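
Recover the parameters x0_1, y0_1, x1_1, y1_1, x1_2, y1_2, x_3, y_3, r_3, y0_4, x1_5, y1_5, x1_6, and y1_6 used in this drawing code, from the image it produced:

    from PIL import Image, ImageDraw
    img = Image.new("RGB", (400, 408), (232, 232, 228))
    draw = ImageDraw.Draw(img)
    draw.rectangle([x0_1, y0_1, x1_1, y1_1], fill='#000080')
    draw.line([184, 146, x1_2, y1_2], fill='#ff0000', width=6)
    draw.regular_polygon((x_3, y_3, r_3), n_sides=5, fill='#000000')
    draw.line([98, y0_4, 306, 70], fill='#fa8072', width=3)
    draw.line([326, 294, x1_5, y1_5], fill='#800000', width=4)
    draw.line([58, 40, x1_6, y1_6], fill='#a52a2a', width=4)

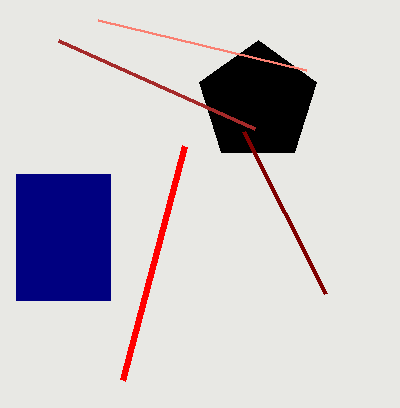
x0_1 = 16
y0_1 = 174
x1_1 = 110
y1_1 = 300
x1_2 = 122
y1_2 = 380
x_3 = 258
y_3 = 102
r_3 = 62
y0_4 = 20
x1_5 = 244
y1_5 = 132
x1_6 = 254
y1_6 = 128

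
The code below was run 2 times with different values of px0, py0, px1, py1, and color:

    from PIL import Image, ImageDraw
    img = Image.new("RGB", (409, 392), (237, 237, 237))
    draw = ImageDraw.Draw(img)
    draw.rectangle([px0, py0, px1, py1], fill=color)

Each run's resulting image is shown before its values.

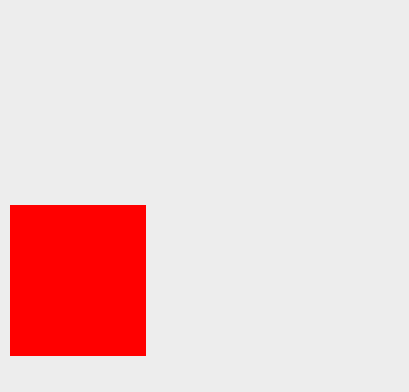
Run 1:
px0 = 10, py0 = 205, px1 = 145, py1 = 355, color = 'red'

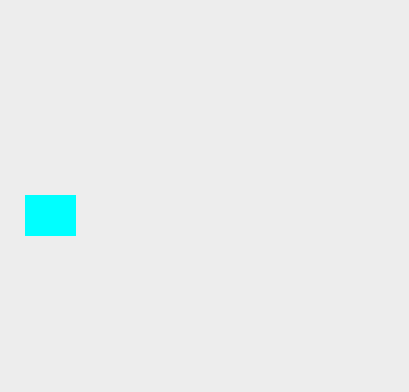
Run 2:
px0 = 25
py0 = 195
px1 = 75
py1 = 235
color = 'cyan'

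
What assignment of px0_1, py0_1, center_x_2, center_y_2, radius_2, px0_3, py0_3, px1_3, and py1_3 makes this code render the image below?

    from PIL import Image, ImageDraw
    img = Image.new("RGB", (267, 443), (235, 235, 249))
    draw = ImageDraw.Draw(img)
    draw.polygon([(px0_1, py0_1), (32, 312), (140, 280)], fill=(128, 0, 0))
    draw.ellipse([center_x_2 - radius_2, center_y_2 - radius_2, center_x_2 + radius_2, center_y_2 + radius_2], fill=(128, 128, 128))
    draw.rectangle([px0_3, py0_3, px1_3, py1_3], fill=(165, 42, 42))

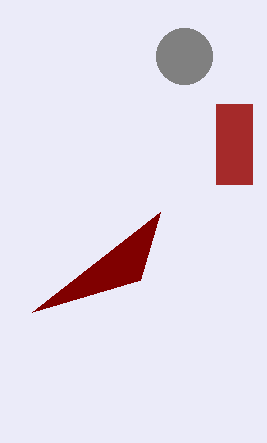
px0_1 = 160, py0_1 = 212, center_x_2 = 184, center_y_2 = 56, radius_2 = 28, px0_3 = 216, py0_3 = 104, px1_3 = 252, py1_3 = 184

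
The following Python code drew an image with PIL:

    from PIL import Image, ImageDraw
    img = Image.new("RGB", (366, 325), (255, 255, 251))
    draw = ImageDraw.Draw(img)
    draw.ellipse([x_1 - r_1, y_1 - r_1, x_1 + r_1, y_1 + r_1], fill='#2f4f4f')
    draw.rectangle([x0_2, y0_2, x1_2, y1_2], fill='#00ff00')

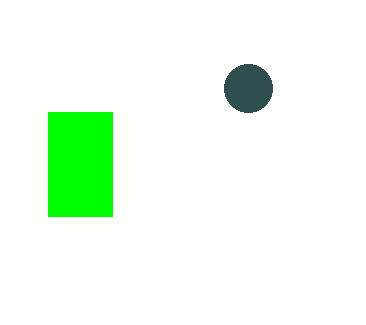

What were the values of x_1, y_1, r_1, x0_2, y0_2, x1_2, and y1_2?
x_1 = 248, y_1 = 88, r_1 = 24, x0_2 = 48, y0_2 = 112, x1_2 = 112, y1_2 = 216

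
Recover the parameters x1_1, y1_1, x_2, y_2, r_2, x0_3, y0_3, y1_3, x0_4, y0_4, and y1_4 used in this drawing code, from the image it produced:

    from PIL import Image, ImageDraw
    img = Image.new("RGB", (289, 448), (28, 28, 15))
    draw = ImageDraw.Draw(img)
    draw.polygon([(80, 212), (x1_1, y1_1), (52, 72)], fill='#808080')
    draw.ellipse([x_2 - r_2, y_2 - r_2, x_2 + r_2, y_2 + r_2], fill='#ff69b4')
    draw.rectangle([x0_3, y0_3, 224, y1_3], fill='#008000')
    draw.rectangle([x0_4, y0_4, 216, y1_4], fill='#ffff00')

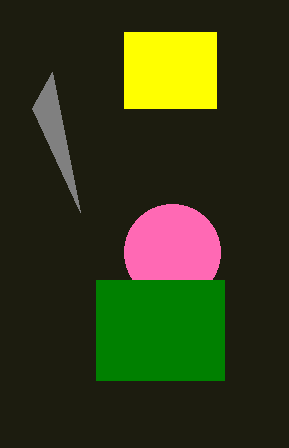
x1_1 = 32; y1_1 = 108; x_2 = 172; y_2 = 252; r_2 = 48; x0_3 = 96; y0_3 = 280; y1_3 = 380; x0_4 = 124; y0_4 = 32; y1_4 = 108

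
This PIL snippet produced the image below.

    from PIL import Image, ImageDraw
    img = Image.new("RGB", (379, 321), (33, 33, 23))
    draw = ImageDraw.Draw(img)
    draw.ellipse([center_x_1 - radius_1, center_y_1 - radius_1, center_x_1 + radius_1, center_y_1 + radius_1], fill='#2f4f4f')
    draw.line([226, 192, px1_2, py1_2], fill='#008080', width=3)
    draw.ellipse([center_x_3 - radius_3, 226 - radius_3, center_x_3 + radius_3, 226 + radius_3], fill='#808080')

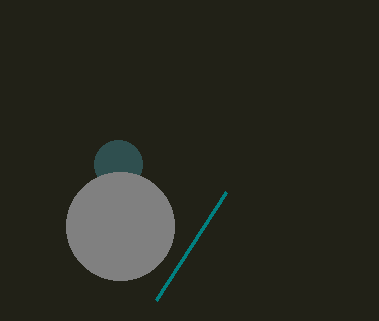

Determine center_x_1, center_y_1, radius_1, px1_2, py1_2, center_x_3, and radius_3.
center_x_1 = 118; center_y_1 = 164; radius_1 = 24; px1_2 = 156; py1_2 = 300; center_x_3 = 120; radius_3 = 54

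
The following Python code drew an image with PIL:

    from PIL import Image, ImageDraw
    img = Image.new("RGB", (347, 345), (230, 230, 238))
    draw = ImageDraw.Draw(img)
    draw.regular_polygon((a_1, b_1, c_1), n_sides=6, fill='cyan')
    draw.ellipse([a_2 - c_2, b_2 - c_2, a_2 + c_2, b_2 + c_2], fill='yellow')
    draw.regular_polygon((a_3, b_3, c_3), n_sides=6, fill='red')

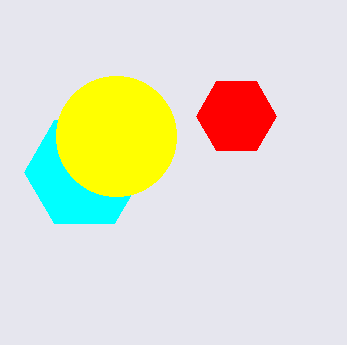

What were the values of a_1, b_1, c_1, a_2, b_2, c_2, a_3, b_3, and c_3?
a_1 = 84
b_1 = 172
c_1 = 60
a_2 = 116
b_2 = 136
c_2 = 60
a_3 = 236
b_3 = 116
c_3 = 40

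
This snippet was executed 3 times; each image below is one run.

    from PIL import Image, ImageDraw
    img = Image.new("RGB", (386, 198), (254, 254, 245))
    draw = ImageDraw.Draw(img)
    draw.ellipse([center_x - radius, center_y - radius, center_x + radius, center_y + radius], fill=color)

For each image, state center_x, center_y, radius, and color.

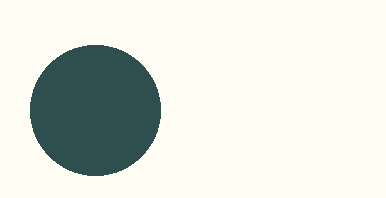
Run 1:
center_x = 95
center_y = 110
radius = 65
color = 'darkslategray'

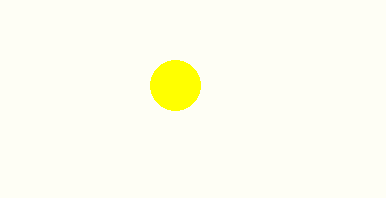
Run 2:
center_x = 175, center_y = 85, radius = 25, color = 'yellow'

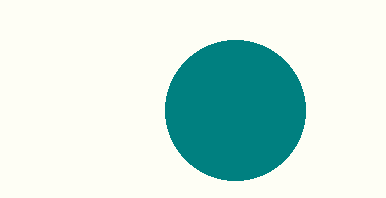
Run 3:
center_x = 235; center_y = 110; radius = 70; color = 'teal'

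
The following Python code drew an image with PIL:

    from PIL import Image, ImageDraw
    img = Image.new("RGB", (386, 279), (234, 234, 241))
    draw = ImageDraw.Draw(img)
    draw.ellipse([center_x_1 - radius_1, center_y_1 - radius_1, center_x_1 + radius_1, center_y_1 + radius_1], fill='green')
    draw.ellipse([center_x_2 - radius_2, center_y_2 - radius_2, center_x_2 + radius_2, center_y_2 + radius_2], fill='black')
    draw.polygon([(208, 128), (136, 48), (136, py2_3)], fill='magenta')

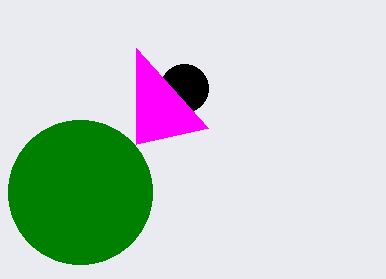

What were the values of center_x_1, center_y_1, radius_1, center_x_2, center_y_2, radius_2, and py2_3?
center_x_1 = 80
center_y_1 = 192
radius_1 = 72
center_x_2 = 184
center_y_2 = 88
radius_2 = 24
py2_3 = 144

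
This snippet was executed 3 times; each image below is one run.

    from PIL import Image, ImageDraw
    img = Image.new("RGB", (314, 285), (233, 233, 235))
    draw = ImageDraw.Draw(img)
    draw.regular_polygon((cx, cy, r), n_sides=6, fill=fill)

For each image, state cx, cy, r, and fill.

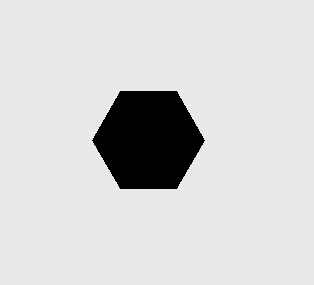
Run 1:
cx = 148; cy = 140; r = 56; fill = 'black'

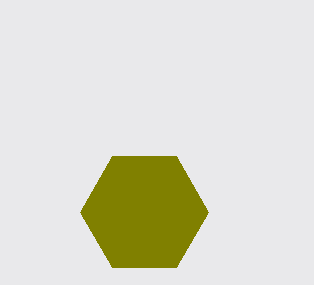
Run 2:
cx = 144
cy = 212
r = 64
fill = 'olive'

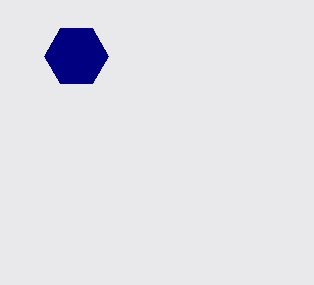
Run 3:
cx = 76; cy = 56; r = 32; fill = 'navy'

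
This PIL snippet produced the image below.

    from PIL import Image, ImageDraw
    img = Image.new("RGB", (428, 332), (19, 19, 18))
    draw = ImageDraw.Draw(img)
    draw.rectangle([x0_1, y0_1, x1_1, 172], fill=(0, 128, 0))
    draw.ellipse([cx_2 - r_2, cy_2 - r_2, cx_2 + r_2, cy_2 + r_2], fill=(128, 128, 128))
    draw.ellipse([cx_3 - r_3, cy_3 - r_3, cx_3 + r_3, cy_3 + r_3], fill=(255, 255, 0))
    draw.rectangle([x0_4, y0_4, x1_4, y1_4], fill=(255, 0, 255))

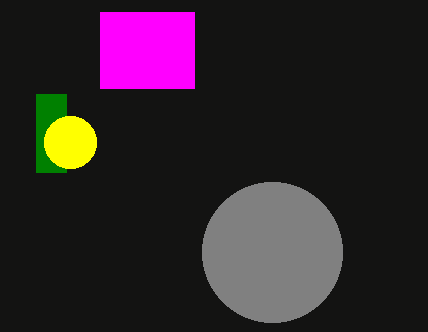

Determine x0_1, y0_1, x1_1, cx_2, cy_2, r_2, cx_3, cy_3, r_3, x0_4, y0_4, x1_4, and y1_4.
x0_1 = 36; y0_1 = 94; x1_1 = 66; cx_2 = 272; cy_2 = 252; r_2 = 70; cx_3 = 70; cy_3 = 142; r_3 = 26; x0_4 = 100; y0_4 = 12; x1_4 = 194; y1_4 = 88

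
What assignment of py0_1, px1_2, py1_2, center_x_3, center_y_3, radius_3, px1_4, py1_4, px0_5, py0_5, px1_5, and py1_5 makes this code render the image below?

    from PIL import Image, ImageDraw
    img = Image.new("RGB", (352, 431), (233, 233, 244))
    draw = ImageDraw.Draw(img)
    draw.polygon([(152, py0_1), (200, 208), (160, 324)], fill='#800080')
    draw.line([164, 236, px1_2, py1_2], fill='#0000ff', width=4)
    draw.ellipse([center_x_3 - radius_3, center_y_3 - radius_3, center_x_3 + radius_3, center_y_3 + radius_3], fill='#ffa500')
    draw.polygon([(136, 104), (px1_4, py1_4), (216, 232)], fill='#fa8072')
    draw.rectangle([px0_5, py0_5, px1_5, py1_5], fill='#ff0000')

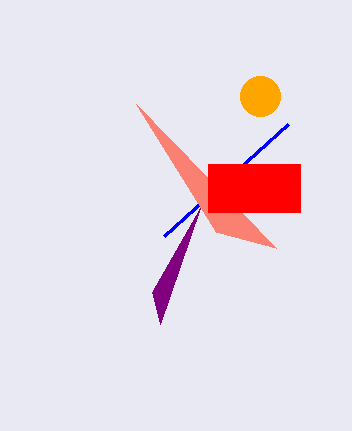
py0_1 = 292, px1_2 = 288, py1_2 = 124, center_x_3 = 260, center_y_3 = 96, radius_3 = 20, px1_4 = 276, py1_4 = 248, px0_5 = 208, py0_5 = 164, px1_5 = 300, py1_5 = 212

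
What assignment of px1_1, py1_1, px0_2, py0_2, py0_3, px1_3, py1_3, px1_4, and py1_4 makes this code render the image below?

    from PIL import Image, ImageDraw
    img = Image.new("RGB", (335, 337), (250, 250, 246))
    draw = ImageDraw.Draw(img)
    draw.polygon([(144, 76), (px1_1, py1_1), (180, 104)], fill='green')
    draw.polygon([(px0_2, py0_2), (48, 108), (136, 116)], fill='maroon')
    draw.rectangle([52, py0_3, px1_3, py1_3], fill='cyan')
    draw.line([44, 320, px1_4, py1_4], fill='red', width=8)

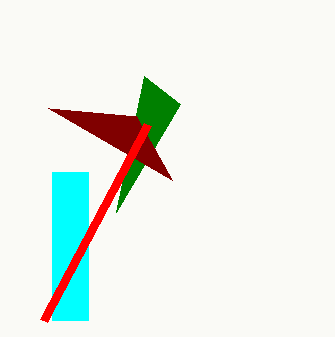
px1_1 = 116, py1_1 = 212, px0_2 = 172, py0_2 = 180, py0_3 = 172, px1_3 = 88, py1_3 = 320, px1_4 = 148, py1_4 = 124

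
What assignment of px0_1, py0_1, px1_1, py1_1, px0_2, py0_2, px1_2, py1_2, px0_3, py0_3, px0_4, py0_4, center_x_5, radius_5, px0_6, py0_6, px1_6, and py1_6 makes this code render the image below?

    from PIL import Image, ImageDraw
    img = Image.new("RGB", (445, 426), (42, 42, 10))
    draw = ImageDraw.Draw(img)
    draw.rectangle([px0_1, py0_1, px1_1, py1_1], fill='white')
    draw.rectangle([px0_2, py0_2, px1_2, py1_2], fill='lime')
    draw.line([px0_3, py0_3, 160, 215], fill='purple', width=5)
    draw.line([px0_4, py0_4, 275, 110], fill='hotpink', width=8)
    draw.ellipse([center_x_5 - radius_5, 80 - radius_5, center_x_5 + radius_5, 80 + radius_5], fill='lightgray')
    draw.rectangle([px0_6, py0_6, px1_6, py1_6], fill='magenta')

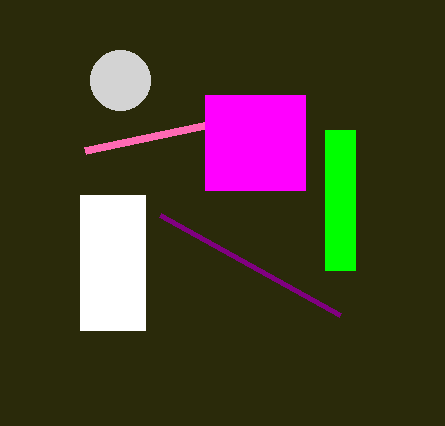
px0_1 = 80, py0_1 = 195, px1_1 = 145, py1_1 = 330, px0_2 = 325, py0_2 = 130, px1_2 = 355, py1_2 = 270, px0_3 = 340, py0_3 = 315, px0_4 = 85, py0_4 = 150, center_x_5 = 120, radius_5 = 30, px0_6 = 205, py0_6 = 95, px1_6 = 305, py1_6 = 190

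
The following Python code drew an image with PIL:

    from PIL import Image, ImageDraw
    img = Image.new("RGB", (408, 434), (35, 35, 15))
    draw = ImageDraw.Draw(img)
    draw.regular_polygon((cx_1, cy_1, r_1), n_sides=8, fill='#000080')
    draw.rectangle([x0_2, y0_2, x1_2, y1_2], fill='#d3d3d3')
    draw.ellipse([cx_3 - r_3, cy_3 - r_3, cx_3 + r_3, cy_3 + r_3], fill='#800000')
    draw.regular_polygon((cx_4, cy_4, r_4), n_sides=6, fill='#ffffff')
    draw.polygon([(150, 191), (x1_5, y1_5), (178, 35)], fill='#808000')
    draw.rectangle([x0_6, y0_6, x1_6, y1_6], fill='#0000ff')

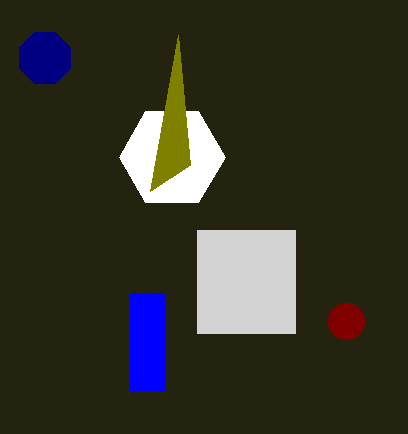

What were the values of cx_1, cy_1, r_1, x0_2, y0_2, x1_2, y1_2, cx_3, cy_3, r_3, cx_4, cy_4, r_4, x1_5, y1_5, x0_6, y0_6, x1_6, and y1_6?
cx_1 = 45
cy_1 = 58
r_1 = 28
x0_2 = 197
y0_2 = 230
x1_2 = 295
y1_2 = 333
cx_3 = 346
cy_3 = 321
r_3 = 18
cx_4 = 172
cy_4 = 157
r_4 = 53
x1_5 = 190
y1_5 = 165
x0_6 = 130
y0_6 = 293
x1_6 = 164
y1_6 = 390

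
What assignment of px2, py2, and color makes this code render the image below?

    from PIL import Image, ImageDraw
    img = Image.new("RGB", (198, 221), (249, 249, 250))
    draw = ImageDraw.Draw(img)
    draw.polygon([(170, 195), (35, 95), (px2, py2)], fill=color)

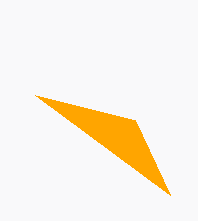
px2 = 135, py2 = 120, color = 'orange'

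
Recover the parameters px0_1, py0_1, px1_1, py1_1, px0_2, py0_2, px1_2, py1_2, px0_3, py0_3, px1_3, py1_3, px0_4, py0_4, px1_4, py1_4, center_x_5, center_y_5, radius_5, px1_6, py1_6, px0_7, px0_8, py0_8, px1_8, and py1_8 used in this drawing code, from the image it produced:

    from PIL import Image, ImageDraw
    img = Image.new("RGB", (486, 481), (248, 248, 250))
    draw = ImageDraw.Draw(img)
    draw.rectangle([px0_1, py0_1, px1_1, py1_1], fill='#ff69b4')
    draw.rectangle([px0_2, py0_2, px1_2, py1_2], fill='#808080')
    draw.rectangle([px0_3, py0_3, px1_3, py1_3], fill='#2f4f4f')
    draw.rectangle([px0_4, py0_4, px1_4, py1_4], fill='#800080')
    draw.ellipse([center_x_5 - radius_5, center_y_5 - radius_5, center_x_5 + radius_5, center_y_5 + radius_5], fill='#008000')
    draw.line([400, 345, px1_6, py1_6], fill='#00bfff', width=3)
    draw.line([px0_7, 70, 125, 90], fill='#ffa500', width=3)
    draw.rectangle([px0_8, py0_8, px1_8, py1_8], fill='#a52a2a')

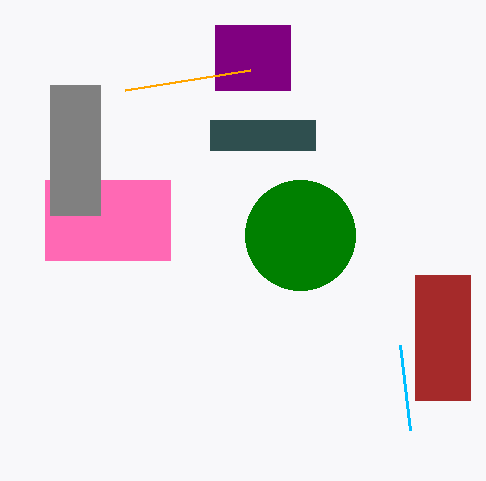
px0_1 = 45; py0_1 = 180; px1_1 = 170; py1_1 = 260; px0_2 = 50; py0_2 = 85; px1_2 = 100; py1_2 = 215; px0_3 = 210; py0_3 = 120; px1_3 = 315; py1_3 = 150; px0_4 = 215; py0_4 = 25; px1_4 = 290; py1_4 = 90; center_x_5 = 300; center_y_5 = 235; radius_5 = 55; px1_6 = 410; py1_6 = 430; px0_7 = 250; px0_8 = 415; py0_8 = 275; px1_8 = 470; py1_8 = 400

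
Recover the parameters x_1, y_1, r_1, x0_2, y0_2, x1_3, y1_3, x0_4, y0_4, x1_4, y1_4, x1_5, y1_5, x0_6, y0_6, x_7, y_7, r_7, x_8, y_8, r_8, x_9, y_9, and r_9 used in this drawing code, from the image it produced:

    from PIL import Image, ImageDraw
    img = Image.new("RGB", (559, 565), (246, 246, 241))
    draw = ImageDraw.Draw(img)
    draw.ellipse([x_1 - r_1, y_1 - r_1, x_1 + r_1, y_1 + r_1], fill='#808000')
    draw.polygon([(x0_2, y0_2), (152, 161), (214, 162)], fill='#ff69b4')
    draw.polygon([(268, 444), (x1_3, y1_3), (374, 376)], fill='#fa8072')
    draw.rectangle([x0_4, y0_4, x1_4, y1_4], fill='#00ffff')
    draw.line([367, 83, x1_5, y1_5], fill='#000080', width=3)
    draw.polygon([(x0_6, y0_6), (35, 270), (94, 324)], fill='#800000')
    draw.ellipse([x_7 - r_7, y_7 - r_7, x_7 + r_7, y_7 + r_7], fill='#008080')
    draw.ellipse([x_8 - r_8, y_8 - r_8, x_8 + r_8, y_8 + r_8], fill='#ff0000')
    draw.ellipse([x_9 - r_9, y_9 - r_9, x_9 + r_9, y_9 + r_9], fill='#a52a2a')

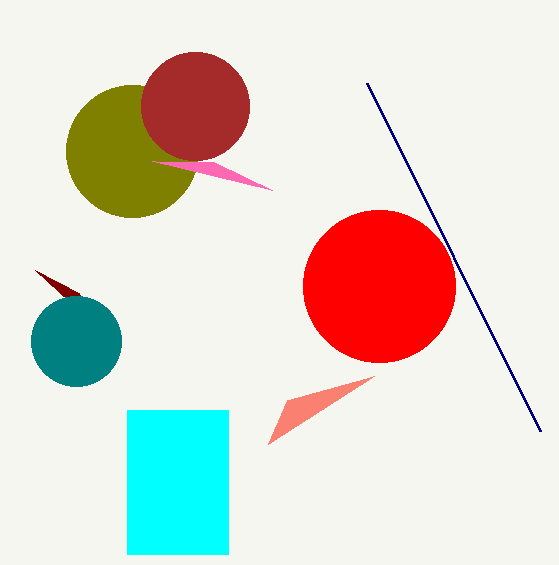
x_1 = 132
y_1 = 151
r_1 = 66
x0_2 = 272
y0_2 = 190
x1_3 = 287
y1_3 = 400
x0_4 = 127
y0_4 = 410
x1_4 = 228
y1_4 = 554
x1_5 = 540
y1_5 = 431
x0_6 = 79
y0_6 = 293
x_7 = 76
y_7 = 341
r_7 = 45
x_8 = 379
y_8 = 286
r_8 = 76
x_9 = 195
y_9 = 106
r_9 = 54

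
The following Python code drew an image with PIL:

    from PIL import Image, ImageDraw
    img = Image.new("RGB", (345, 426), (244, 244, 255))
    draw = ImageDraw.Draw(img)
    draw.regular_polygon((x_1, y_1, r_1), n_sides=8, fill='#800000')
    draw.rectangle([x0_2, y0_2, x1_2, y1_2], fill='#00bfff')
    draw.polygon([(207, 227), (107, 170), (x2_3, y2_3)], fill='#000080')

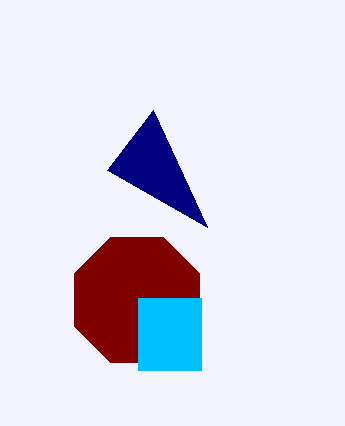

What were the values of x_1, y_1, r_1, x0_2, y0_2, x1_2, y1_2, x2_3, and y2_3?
x_1 = 137, y_1 = 300, r_1 = 68, x0_2 = 138, y0_2 = 298, x1_2 = 201, y1_2 = 370, x2_3 = 153, y2_3 = 110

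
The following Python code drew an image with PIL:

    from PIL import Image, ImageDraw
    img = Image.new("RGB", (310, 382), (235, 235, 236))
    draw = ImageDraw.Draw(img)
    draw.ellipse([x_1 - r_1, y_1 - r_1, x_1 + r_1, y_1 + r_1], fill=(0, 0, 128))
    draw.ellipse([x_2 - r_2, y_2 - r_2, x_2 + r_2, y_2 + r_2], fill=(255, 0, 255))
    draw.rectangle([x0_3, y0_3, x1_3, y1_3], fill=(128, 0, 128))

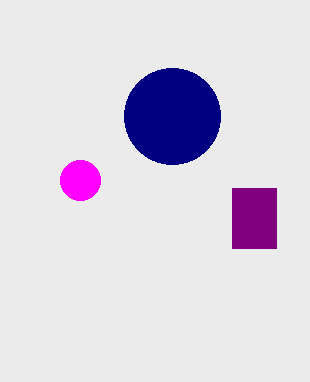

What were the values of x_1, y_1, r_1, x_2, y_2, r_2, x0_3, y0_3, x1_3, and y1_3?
x_1 = 172; y_1 = 116; r_1 = 48; x_2 = 80; y_2 = 180; r_2 = 20; x0_3 = 232; y0_3 = 188; x1_3 = 276; y1_3 = 248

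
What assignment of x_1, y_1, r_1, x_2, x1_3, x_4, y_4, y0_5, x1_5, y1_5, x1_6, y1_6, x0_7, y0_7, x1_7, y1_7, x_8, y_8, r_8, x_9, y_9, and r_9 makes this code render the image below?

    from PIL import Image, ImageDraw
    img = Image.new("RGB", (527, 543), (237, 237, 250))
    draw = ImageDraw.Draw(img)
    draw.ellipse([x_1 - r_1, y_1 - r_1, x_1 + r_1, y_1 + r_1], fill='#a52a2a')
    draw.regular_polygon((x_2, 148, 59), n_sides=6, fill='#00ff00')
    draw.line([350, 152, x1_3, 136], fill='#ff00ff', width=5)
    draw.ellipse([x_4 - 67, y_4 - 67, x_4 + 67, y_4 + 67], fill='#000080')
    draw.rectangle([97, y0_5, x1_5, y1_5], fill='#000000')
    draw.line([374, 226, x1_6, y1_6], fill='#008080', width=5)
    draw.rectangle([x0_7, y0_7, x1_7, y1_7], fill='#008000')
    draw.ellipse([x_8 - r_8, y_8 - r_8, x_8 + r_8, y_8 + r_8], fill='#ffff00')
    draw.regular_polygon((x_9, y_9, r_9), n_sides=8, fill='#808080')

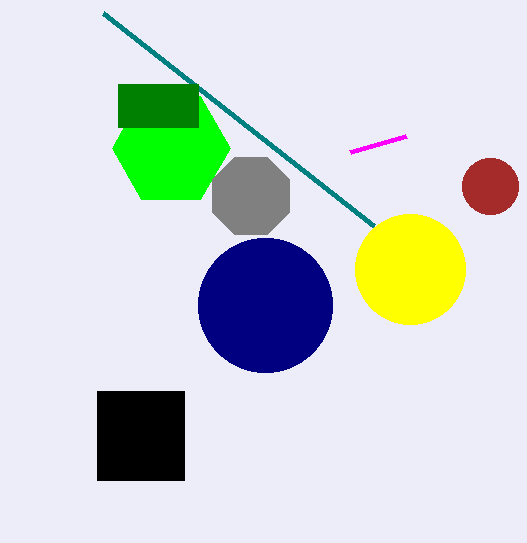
x_1 = 490
y_1 = 186
r_1 = 28
x_2 = 171
x1_3 = 406
x_4 = 265
y_4 = 305
y0_5 = 391
x1_5 = 184
y1_5 = 480
x1_6 = 103
y1_6 = 13
x0_7 = 118
y0_7 = 84
x1_7 = 198
y1_7 = 127
x_8 = 410
y_8 = 269
r_8 = 55
x_9 = 251
y_9 = 196
r_9 = 42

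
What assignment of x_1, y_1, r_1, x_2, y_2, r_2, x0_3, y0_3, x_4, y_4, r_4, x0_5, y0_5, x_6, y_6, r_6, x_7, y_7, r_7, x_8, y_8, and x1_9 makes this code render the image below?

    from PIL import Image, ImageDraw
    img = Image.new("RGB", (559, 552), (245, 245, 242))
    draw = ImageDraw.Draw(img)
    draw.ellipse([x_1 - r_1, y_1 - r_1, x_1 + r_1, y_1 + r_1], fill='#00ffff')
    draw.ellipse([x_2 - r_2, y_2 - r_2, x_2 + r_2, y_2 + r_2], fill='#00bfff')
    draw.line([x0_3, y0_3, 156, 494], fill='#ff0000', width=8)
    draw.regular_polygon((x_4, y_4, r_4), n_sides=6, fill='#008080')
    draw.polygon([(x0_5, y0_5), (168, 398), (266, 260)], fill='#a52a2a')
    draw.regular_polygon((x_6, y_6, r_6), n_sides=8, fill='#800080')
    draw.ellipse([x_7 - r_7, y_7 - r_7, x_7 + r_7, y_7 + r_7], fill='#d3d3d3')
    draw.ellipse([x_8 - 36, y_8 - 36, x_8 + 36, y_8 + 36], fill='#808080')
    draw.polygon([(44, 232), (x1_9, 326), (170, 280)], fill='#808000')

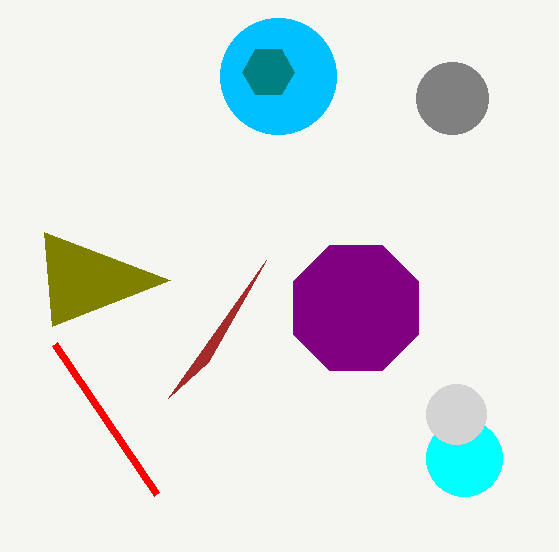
x_1 = 464; y_1 = 458; r_1 = 38; x_2 = 278; y_2 = 76; r_2 = 58; x0_3 = 54; y0_3 = 344; x_4 = 268; y_4 = 72; r_4 = 26; x0_5 = 208; y0_5 = 362; x_6 = 356; y_6 = 308; r_6 = 68; x_7 = 456; y_7 = 414; r_7 = 30; x_8 = 452; y_8 = 98; x1_9 = 52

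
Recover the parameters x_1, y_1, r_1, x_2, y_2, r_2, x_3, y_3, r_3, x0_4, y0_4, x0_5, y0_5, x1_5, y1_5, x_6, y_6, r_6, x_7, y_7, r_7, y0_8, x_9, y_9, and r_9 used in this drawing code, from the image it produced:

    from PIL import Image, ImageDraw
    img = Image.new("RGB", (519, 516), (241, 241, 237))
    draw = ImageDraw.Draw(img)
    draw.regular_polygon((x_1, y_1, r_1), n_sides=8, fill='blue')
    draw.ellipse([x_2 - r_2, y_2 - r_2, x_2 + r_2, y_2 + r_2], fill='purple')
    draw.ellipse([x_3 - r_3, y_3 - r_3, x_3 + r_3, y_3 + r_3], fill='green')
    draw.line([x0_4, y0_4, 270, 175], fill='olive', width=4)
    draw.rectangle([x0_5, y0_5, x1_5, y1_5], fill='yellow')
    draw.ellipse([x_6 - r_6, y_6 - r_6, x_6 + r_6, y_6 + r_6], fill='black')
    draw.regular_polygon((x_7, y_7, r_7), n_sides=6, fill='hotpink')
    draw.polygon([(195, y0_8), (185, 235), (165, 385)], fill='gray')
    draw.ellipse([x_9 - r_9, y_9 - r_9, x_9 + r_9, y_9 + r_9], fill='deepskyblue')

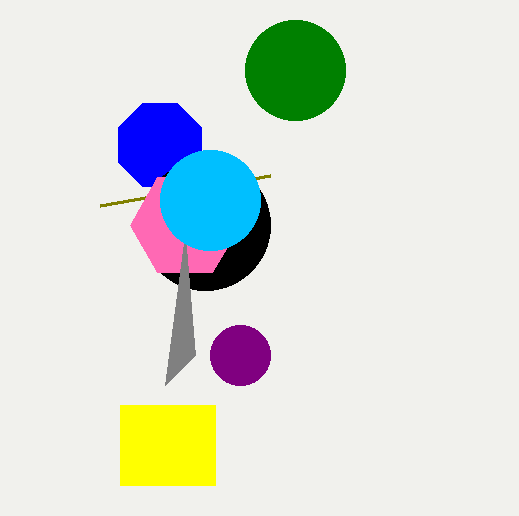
x_1 = 160, y_1 = 145, r_1 = 45, x_2 = 240, y_2 = 355, r_2 = 30, x_3 = 295, y_3 = 70, r_3 = 50, x0_4 = 100, y0_4 = 205, x0_5 = 120, y0_5 = 405, x1_5 = 215, y1_5 = 485, x_6 = 205, y_6 = 225, r_6 = 65, x_7 = 185, y_7 = 225, r_7 = 55, y0_8 = 355, x_9 = 210, y_9 = 200, r_9 = 50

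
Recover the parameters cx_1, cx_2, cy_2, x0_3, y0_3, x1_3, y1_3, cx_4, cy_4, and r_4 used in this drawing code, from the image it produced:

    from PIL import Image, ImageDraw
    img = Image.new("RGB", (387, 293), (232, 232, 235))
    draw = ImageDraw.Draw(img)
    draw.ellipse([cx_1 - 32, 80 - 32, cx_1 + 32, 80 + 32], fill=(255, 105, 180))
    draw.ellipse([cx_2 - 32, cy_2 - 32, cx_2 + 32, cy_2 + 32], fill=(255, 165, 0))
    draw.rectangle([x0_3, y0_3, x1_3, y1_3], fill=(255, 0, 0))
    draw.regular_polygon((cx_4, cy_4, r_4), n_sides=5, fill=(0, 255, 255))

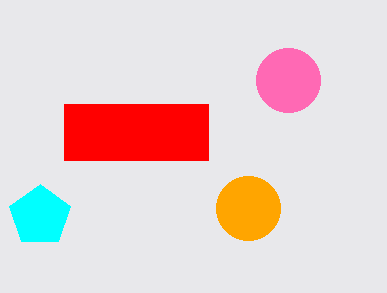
cx_1 = 288
cx_2 = 248
cy_2 = 208
x0_3 = 64
y0_3 = 104
x1_3 = 208
y1_3 = 160
cx_4 = 40
cy_4 = 216
r_4 = 32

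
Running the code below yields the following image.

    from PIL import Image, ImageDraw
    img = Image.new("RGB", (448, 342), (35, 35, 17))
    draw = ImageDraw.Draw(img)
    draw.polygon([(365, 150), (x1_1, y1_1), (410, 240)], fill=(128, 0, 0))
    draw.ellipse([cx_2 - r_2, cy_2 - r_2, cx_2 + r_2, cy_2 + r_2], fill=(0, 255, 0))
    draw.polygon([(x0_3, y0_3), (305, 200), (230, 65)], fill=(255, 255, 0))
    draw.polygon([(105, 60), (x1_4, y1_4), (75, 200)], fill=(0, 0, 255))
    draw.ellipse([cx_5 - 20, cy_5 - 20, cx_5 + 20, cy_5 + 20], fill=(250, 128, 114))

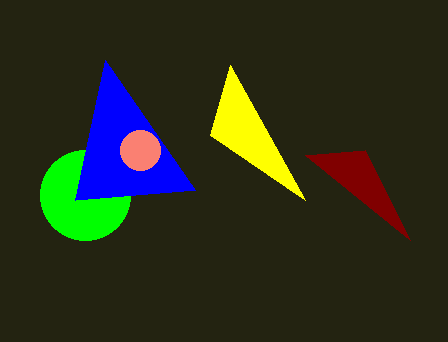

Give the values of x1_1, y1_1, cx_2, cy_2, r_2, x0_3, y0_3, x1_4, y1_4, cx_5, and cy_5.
x1_1 = 305
y1_1 = 155
cx_2 = 85
cy_2 = 195
r_2 = 45
x0_3 = 210
y0_3 = 135
x1_4 = 195
y1_4 = 190
cx_5 = 140
cy_5 = 150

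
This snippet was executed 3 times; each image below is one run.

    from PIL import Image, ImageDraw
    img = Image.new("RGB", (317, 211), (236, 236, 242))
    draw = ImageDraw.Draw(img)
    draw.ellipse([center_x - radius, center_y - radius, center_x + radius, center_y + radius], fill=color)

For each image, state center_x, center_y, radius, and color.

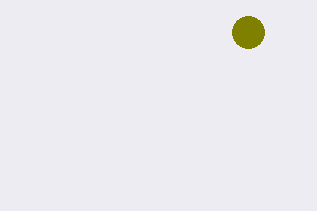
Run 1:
center_x = 248, center_y = 32, radius = 16, color = 'olive'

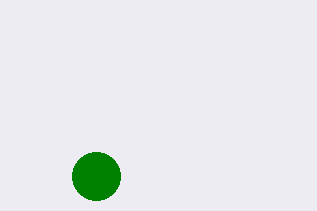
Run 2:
center_x = 96, center_y = 176, radius = 24, color = 'green'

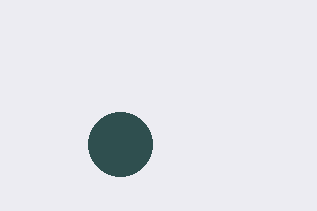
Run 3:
center_x = 120, center_y = 144, radius = 32, color = 'darkslategray'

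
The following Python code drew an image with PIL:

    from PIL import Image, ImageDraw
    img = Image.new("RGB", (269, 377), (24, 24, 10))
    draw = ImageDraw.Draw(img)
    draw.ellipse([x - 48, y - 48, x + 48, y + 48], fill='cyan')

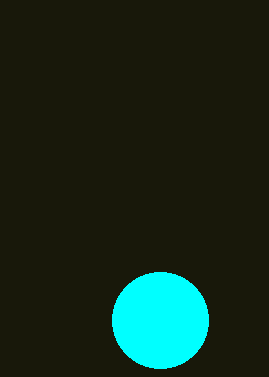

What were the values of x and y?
x = 160
y = 320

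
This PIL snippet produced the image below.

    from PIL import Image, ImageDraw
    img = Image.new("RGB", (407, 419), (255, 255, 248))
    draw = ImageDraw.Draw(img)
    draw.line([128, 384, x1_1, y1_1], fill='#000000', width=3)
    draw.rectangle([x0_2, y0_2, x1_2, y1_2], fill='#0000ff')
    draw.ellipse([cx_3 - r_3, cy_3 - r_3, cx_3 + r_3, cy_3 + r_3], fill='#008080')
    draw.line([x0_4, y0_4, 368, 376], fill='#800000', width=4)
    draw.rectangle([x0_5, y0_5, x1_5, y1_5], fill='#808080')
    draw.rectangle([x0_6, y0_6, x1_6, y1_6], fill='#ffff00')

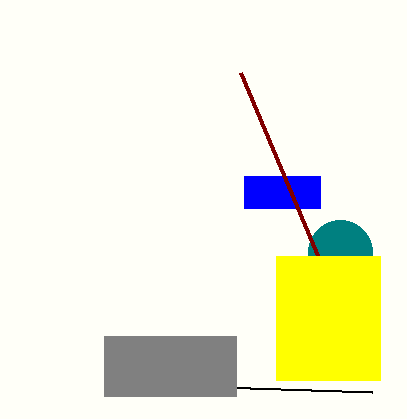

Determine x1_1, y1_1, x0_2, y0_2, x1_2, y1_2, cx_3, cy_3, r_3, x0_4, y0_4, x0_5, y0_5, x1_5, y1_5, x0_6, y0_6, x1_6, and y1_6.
x1_1 = 372, y1_1 = 392, x0_2 = 244, y0_2 = 176, x1_2 = 320, y1_2 = 208, cx_3 = 340, cy_3 = 252, r_3 = 32, x0_4 = 240, y0_4 = 72, x0_5 = 104, y0_5 = 336, x1_5 = 236, y1_5 = 396, x0_6 = 276, y0_6 = 256, x1_6 = 380, y1_6 = 380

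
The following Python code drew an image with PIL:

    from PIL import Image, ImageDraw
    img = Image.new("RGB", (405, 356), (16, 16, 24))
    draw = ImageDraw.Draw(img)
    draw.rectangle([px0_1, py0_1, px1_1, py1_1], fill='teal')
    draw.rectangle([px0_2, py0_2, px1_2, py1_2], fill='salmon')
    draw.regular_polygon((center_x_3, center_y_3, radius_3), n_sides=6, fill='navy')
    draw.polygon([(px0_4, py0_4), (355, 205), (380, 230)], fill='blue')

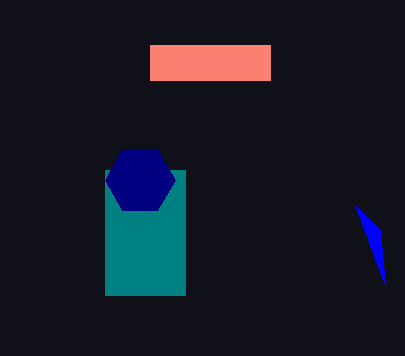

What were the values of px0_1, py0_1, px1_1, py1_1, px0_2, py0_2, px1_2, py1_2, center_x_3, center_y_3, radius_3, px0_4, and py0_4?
px0_1 = 105, py0_1 = 170, px1_1 = 185, py1_1 = 295, px0_2 = 150, py0_2 = 45, px1_2 = 270, py1_2 = 80, center_x_3 = 140, center_y_3 = 180, radius_3 = 35, px0_4 = 385, py0_4 = 285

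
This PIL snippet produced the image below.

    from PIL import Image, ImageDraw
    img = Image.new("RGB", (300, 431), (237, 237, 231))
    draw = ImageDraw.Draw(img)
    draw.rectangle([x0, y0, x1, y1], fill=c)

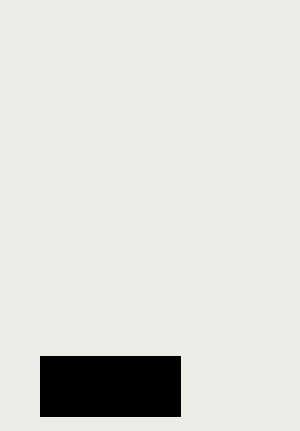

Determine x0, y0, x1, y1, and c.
x0 = 40
y0 = 356
x1 = 180
y1 = 416
c = 'black'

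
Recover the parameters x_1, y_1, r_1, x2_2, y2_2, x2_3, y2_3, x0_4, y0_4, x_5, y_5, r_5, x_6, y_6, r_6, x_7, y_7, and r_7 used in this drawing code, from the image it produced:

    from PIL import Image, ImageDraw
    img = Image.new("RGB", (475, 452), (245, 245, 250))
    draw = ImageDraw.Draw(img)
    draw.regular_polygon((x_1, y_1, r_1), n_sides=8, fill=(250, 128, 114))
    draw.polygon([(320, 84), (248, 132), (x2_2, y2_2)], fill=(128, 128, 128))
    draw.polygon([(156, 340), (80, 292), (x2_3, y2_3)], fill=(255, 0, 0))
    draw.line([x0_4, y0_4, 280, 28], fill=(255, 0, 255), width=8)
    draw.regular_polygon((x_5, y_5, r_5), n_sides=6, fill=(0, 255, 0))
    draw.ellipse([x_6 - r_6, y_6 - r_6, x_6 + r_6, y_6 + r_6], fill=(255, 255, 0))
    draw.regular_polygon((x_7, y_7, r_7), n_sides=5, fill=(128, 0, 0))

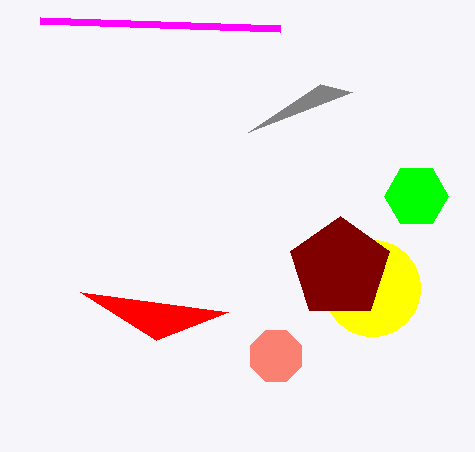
x_1 = 276, y_1 = 356, r_1 = 28, x2_2 = 352, y2_2 = 92, x2_3 = 228, y2_3 = 312, x0_4 = 40, y0_4 = 20, x_5 = 416, y_5 = 196, r_5 = 32, x_6 = 372, y_6 = 288, r_6 = 48, x_7 = 340, y_7 = 268, r_7 = 52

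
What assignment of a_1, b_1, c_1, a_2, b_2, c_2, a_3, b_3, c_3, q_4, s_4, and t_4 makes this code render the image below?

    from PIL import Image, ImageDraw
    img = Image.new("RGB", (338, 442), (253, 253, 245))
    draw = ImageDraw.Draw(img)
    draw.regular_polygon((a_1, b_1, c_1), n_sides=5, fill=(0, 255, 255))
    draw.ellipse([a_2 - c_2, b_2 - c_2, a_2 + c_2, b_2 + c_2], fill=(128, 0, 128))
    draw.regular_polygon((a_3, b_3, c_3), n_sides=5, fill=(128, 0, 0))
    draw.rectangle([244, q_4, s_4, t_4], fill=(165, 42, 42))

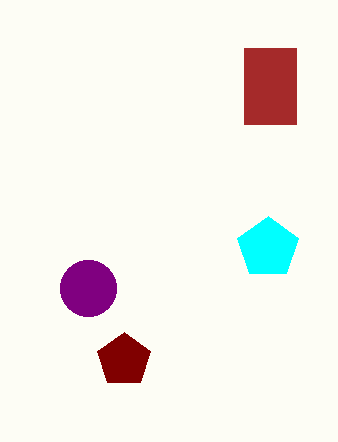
a_1 = 268, b_1 = 248, c_1 = 32, a_2 = 88, b_2 = 288, c_2 = 28, a_3 = 124, b_3 = 360, c_3 = 28, q_4 = 48, s_4 = 296, t_4 = 124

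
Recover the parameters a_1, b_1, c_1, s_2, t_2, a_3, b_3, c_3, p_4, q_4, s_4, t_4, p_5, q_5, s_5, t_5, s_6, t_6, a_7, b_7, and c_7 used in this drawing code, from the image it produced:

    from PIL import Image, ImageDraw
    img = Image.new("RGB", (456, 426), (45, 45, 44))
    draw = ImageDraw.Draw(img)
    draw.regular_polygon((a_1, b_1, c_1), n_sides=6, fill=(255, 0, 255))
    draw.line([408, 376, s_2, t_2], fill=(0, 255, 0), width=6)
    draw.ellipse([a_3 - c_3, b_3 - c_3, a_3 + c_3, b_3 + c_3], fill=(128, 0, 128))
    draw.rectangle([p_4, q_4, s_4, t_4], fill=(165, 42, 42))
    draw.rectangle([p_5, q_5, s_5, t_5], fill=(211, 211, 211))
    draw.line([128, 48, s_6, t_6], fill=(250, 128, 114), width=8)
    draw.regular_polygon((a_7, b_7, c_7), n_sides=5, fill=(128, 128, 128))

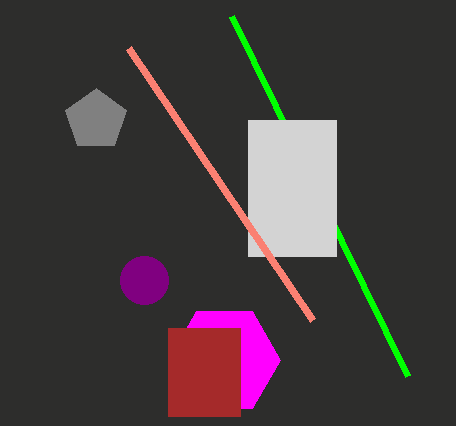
a_1 = 224; b_1 = 360; c_1 = 56; s_2 = 232; t_2 = 16; a_3 = 144; b_3 = 280; c_3 = 24; p_4 = 168; q_4 = 328; s_4 = 240; t_4 = 416; p_5 = 248; q_5 = 120; s_5 = 336; t_5 = 256; s_6 = 312; t_6 = 320; a_7 = 96; b_7 = 120; c_7 = 32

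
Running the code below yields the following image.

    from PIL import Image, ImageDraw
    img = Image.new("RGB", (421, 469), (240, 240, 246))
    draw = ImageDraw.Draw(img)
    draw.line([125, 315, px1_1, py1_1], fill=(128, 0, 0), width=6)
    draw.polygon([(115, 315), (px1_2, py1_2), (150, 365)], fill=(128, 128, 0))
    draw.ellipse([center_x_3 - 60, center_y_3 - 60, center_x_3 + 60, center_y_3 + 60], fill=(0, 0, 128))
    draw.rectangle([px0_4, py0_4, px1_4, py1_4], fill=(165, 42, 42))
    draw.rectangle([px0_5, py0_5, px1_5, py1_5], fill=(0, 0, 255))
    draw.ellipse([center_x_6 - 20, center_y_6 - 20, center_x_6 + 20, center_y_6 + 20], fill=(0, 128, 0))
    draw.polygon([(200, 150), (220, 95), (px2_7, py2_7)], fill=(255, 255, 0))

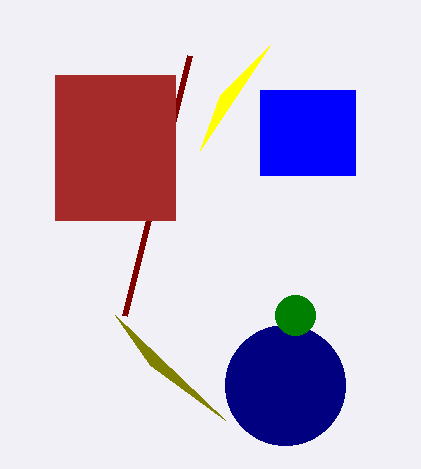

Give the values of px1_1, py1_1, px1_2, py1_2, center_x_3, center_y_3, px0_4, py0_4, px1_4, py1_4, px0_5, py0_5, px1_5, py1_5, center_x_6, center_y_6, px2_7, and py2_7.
px1_1 = 190
py1_1 = 55
px1_2 = 225
py1_2 = 420
center_x_3 = 285
center_y_3 = 385
px0_4 = 55
py0_4 = 75
px1_4 = 175
py1_4 = 220
px0_5 = 260
py0_5 = 90
px1_5 = 355
py1_5 = 175
center_x_6 = 295
center_y_6 = 315
px2_7 = 270
py2_7 = 45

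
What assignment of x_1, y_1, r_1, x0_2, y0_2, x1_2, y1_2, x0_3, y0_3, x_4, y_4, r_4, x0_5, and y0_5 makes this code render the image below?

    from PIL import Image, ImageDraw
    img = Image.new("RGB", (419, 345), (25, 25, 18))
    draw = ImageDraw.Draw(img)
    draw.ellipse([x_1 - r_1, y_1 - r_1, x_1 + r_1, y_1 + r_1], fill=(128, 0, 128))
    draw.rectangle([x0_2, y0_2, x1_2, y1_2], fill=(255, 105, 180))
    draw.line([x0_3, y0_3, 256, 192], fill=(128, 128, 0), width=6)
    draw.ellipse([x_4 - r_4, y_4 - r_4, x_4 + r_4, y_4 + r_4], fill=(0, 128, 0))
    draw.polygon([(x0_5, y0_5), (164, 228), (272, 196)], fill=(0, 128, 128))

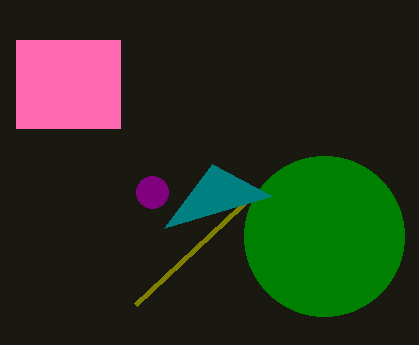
x_1 = 152
y_1 = 192
r_1 = 16
x0_2 = 16
y0_2 = 40
x1_2 = 120
y1_2 = 128
x0_3 = 136
y0_3 = 304
x_4 = 324
y_4 = 236
r_4 = 80
x0_5 = 212
y0_5 = 164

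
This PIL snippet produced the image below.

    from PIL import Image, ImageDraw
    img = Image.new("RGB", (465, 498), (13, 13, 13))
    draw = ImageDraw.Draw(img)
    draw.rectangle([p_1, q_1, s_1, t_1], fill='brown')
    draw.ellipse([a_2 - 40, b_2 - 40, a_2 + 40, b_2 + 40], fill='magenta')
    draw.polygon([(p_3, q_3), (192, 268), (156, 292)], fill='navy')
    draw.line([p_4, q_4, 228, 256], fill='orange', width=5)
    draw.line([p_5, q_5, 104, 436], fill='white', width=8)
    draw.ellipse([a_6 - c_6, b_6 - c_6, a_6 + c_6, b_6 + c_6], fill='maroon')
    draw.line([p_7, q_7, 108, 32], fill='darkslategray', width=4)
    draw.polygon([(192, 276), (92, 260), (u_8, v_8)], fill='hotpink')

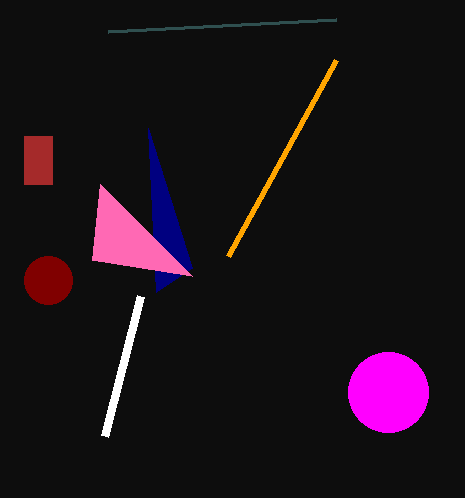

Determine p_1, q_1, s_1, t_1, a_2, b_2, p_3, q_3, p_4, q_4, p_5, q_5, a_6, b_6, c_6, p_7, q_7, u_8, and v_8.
p_1 = 24; q_1 = 136; s_1 = 52; t_1 = 184; a_2 = 388; b_2 = 392; p_3 = 148; q_3 = 128; p_4 = 336; q_4 = 60; p_5 = 140; q_5 = 296; a_6 = 48; b_6 = 280; c_6 = 24; p_7 = 336; q_7 = 20; u_8 = 100; v_8 = 184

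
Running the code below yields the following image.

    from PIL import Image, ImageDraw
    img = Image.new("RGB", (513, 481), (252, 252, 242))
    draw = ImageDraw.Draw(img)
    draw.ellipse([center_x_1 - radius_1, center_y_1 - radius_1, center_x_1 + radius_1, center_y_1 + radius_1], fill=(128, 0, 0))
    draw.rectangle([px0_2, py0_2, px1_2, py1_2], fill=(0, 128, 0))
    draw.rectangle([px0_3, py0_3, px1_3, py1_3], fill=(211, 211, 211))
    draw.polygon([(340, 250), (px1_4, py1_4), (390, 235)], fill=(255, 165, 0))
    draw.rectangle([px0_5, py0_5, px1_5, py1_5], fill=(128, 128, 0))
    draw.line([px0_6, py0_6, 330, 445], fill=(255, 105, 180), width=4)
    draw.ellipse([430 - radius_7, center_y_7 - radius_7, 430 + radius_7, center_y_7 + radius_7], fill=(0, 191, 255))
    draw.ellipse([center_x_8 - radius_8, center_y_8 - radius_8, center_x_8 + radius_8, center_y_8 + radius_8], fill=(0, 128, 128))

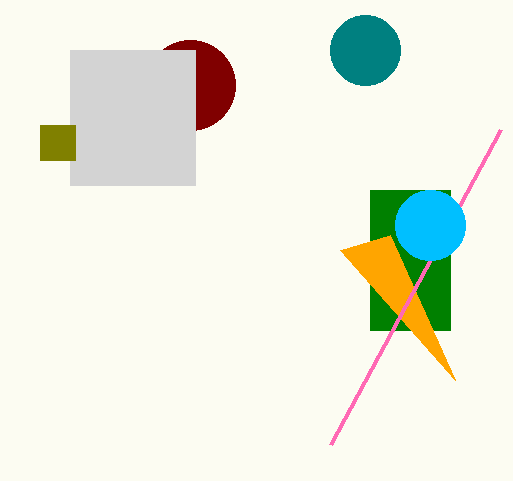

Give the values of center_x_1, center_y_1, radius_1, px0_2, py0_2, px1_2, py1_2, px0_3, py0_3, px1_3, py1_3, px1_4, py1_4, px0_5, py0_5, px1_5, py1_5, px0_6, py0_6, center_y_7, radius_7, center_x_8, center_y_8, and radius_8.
center_x_1 = 190, center_y_1 = 85, radius_1 = 45, px0_2 = 370, py0_2 = 190, px1_2 = 450, py1_2 = 330, px0_3 = 70, py0_3 = 50, px1_3 = 195, py1_3 = 185, px1_4 = 455, py1_4 = 380, px0_5 = 40, py0_5 = 125, px1_5 = 75, py1_5 = 160, px0_6 = 500, py0_6 = 130, center_y_7 = 225, radius_7 = 35, center_x_8 = 365, center_y_8 = 50, radius_8 = 35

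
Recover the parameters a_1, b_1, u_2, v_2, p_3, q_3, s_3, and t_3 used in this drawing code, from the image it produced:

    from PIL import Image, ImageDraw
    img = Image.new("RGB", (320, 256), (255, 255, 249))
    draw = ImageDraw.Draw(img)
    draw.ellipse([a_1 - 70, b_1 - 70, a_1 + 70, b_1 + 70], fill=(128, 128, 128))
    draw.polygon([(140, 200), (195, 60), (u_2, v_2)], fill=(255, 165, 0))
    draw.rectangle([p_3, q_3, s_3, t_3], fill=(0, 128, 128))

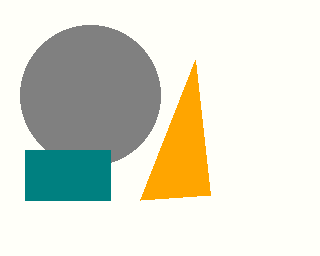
a_1 = 90
b_1 = 95
u_2 = 210
v_2 = 195
p_3 = 25
q_3 = 150
s_3 = 110
t_3 = 200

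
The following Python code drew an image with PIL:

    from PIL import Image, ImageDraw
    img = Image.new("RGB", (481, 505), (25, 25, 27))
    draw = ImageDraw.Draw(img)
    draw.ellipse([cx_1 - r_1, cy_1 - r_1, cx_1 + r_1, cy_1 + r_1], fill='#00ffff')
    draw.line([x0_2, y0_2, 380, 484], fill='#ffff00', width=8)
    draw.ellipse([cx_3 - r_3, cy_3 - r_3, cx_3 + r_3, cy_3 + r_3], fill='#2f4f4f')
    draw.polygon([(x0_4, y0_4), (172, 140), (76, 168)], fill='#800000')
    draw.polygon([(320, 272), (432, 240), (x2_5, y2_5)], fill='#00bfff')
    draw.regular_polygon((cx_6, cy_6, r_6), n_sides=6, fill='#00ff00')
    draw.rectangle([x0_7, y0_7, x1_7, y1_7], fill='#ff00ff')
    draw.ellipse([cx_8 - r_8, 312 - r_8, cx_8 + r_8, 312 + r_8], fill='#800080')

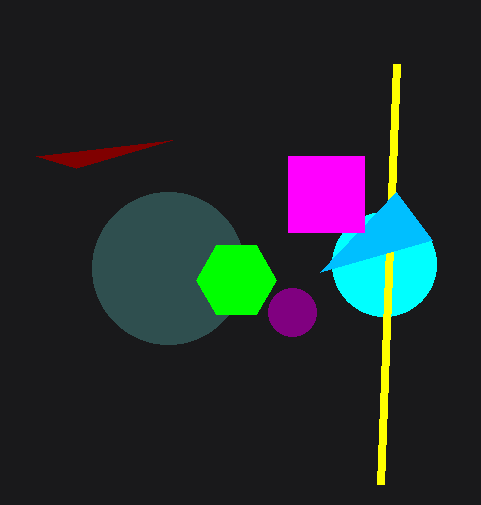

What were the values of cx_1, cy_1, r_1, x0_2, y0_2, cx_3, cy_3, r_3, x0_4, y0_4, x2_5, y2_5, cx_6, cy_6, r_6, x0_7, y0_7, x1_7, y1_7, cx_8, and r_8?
cx_1 = 384; cy_1 = 264; r_1 = 52; x0_2 = 396; y0_2 = 64; cx_3 = 168; cy_3 = 268; r_3 = 76; x0_4 = 36; y0_4 = 156; x2_5 = 396; y2_5 = 192; cx_6 = 236; cy_6 = 280; r_6 = 40; x0_7 = 288; y0_7 = 156; x1_7 = 364; y1_7 = 232; cx_8 = 292; r_8 = 24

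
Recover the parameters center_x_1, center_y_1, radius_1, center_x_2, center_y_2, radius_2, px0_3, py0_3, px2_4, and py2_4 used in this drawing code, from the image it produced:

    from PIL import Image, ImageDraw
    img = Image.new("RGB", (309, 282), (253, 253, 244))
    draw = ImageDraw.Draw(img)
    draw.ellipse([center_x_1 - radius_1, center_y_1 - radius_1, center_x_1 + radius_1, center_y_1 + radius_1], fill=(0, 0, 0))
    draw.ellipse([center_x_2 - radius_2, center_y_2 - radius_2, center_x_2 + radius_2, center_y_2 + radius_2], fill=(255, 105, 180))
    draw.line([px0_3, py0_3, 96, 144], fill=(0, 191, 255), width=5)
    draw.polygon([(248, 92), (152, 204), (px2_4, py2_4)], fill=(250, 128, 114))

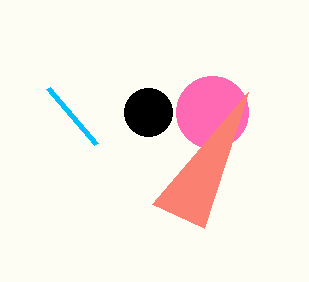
center_x_1 = 148
center_y_1 = 112
radius_1 = 24
center_x_2 = 212
center_y_2 = 112
radius_2 = 36
px0_3 = 48
py0_3 = 88
px2_4 = 204
py2_4 = 228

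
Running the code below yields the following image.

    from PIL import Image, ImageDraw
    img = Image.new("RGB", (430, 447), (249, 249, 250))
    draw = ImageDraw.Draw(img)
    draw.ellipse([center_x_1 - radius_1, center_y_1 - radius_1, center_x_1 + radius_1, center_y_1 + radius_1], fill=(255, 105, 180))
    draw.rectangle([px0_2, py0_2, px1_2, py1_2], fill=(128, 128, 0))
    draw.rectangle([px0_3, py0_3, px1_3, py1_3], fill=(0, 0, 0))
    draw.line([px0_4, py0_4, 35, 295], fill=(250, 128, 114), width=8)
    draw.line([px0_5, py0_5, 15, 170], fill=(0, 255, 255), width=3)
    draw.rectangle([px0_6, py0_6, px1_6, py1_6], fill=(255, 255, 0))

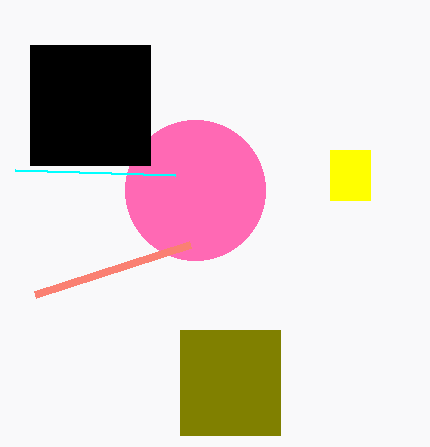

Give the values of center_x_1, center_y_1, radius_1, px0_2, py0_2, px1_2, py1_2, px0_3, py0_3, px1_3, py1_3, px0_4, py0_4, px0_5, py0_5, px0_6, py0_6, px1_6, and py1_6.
center_x_1 = 195, center_y_1 = 190, radius_1 = 70, px0_2 = 180, py0_2 = 330, px1_2 = 280, py1_2 = 435, px0_3 = 30, py0_3 = 45, px1_3 = 150, py1_3 = 165, px0_4 = 190, py0_4 = 245, px0_5 = 175, py0_5 = 175, px0_6 = 330, py0_6 = 150, px1_6 = 370, py1_6 = 200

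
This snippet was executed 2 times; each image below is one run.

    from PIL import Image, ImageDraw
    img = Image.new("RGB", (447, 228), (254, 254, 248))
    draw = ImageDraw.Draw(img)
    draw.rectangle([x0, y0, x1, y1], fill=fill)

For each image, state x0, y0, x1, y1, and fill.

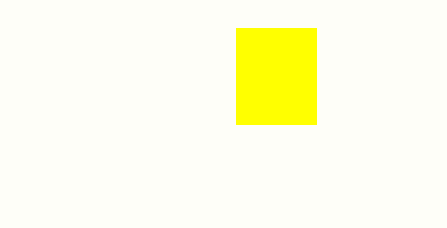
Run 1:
x0 = 236
y0 = 28
x1 = 316
y1 = 124
fill = 'yellow'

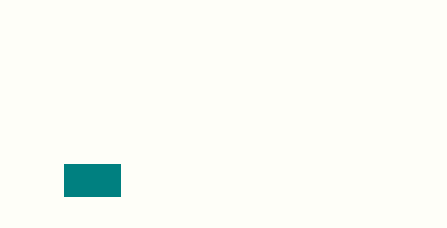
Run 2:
x0 = 64
y0 = 164
x1 = 120
y1 = 196
fill = 'teal'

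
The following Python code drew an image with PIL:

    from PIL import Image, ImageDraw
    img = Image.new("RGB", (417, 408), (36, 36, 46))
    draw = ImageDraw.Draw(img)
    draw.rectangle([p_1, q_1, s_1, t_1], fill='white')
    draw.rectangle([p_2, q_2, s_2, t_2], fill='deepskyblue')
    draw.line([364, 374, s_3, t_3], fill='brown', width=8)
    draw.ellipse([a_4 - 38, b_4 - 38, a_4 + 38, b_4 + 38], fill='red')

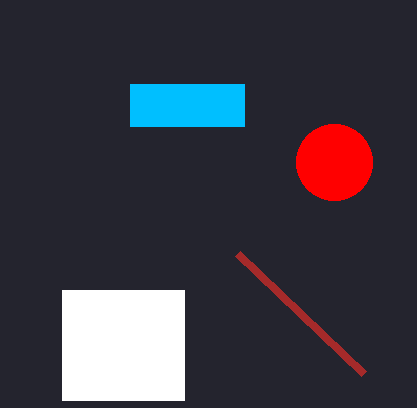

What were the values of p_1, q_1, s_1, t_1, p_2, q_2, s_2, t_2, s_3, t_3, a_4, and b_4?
p_1 = 62
q_1 = 290
s_1 = 184
t_1 = 400
p_2 = 130
q_2 = 84
s_2 = 244
t_2 = 126
s_3 = 238
t_3 = 254
a_4 = 334
b_4 = 162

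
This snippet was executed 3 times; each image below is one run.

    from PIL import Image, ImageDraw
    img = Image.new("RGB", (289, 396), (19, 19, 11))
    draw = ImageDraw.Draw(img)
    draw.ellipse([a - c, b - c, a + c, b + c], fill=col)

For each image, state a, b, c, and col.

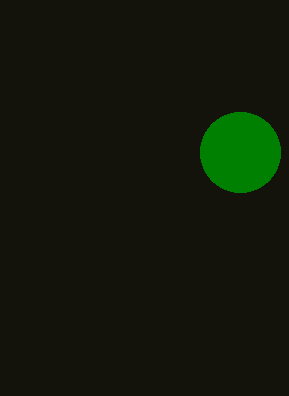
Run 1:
a = 240
b = 152
c = 40
col = 'green'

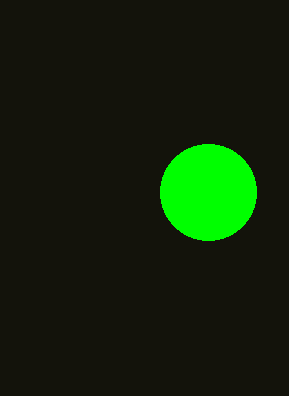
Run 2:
a = 208; b = 192; c = 48; col = 'lime'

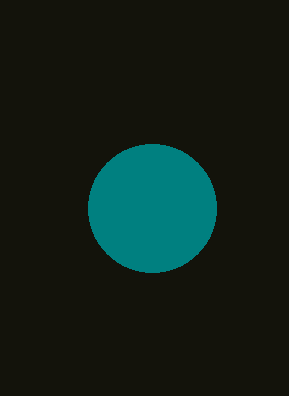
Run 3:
a = 152, b = 208, c = 64, col = 'teal'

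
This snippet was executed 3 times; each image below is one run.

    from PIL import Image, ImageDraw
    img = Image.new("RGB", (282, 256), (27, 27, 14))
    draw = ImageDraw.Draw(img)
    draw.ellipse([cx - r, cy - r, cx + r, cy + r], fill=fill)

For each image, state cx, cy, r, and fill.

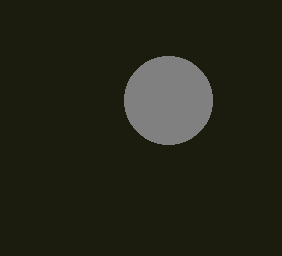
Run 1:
cx = 168; cy = 100; r = 44; fill = 'gray'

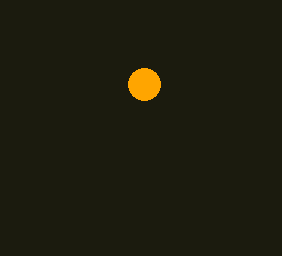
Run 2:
cx = 144, cy = 84, r = 16, fill = 'orange'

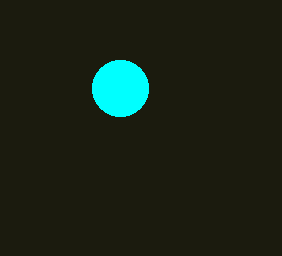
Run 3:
cx = 120, cy = 88, r = 28, fill = 'cyan'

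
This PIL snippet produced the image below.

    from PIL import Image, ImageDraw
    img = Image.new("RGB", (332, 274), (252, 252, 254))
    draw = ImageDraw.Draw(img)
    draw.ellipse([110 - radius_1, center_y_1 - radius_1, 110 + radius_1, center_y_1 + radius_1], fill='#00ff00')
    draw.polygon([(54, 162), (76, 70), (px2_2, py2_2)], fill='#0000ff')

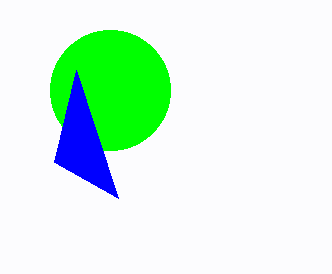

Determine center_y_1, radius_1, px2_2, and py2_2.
center_y_1 = 90, radius_1 = 60, px2_2 = 118, py2_2 = 198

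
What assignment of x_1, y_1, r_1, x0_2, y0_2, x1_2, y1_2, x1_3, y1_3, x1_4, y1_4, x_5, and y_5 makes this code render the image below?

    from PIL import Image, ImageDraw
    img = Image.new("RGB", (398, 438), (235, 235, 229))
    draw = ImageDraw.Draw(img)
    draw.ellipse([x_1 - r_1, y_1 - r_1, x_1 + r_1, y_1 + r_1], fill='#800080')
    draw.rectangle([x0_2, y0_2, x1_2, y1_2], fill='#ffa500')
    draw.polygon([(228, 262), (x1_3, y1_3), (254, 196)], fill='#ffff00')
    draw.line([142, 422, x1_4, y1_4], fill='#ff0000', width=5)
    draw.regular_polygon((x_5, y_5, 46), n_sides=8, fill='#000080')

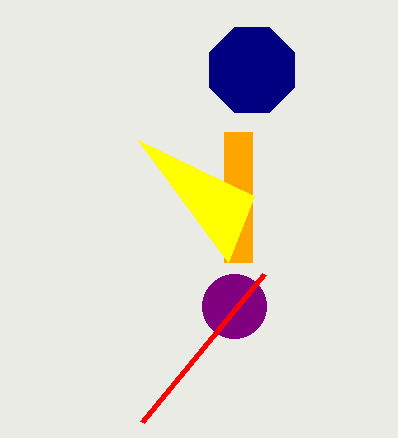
x_1 = 234; y_1 = 306; r_1 = 32; x0_2 = 224; y0_2 = 132; x1_2 = 252; y1_2 = 262; x1_3 = 138; y1_3 = 140; x1_4 = 264; y1_4 = 274; x_5 = 252; y_5 = 70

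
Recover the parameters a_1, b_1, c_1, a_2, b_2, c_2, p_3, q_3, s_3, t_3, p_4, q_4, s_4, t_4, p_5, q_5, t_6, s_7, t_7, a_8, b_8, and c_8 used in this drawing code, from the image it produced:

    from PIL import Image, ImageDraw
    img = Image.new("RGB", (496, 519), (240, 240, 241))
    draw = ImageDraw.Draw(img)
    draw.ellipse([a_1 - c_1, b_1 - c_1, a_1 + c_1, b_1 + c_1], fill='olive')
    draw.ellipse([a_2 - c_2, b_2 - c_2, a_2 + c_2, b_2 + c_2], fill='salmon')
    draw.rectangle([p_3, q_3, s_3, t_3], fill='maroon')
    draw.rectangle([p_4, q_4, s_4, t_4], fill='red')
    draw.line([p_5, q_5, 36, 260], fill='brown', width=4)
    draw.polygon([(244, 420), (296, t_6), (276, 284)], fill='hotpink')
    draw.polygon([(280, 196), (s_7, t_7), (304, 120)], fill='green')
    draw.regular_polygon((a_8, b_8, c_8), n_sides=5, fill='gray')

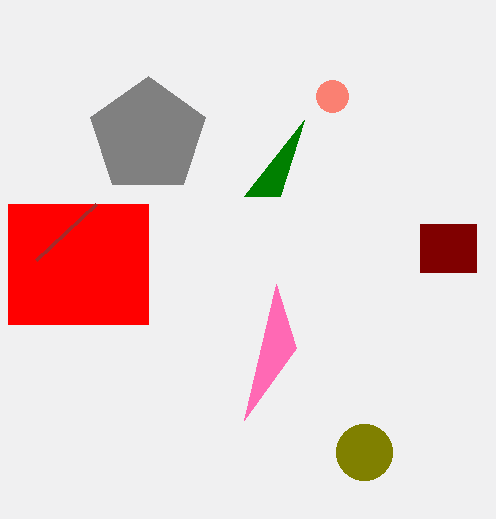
a_1 = 364, b_1 = 452, c_1 = 28, a_2 = 332, b_2 = 96, c_2 = 16, p_3 = 420, q_3 = 224, s_3 = 476, t_3 = 272, p_4 = 8, q_4 = 204, s_4 = 148, t_4 = 324, p_5 = 96, q_5 = 204, t_6 = 348, s_7 = 244, t_7 = 196, a_8 = 148, b_8 = 136, c_8 = 60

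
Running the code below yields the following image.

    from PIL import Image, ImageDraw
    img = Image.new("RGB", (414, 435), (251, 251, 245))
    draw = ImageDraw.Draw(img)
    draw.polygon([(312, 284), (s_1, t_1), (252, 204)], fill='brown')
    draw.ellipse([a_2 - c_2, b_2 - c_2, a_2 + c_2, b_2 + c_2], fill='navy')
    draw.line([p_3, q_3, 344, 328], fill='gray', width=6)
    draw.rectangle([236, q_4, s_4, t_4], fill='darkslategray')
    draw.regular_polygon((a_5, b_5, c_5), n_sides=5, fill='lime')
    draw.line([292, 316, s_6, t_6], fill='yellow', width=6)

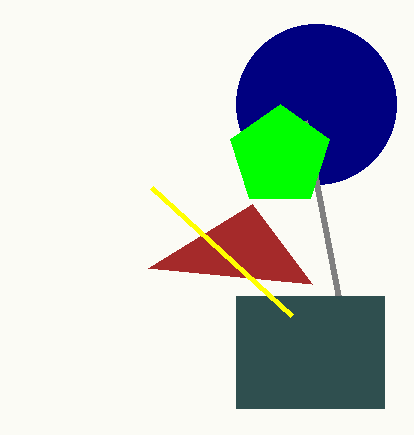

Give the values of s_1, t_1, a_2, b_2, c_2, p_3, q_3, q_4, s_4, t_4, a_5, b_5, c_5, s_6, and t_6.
s_1 = 148, t_1 = 268, a_2 = 316, b_2 = 104, c_2 = 80, p_3 = 304, q_3 = 120, q_4 = 296, s_4 = 384, t_4 = 408, a_5 = 280, b_5 = 156, c_5 = 52, s_6 = 152, t_6 = 188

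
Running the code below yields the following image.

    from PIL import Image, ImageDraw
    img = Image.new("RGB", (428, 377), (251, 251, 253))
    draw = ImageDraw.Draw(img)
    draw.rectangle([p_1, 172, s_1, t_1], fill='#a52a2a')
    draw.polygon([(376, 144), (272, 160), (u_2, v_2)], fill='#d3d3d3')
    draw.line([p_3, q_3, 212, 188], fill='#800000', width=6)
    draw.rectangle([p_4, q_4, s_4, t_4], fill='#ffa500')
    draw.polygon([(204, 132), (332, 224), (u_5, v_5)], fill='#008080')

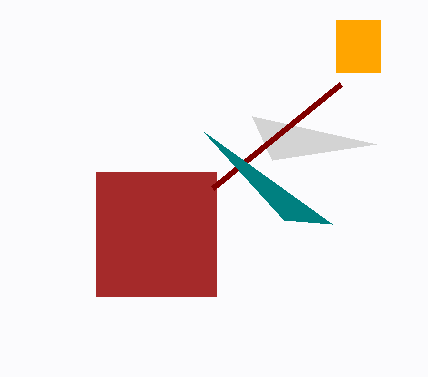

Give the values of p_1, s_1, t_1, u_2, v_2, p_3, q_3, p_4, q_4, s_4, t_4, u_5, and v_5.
p_1 = 96; s_1 = 216; t_1 = 296; u_2 = 252; v_2 = 116; p_3 = 340; q_3 = 84; p_4 = 336; q_4 = 20; s_4 = 380; t_4 = 72; u_5 = 284; v_5 = 220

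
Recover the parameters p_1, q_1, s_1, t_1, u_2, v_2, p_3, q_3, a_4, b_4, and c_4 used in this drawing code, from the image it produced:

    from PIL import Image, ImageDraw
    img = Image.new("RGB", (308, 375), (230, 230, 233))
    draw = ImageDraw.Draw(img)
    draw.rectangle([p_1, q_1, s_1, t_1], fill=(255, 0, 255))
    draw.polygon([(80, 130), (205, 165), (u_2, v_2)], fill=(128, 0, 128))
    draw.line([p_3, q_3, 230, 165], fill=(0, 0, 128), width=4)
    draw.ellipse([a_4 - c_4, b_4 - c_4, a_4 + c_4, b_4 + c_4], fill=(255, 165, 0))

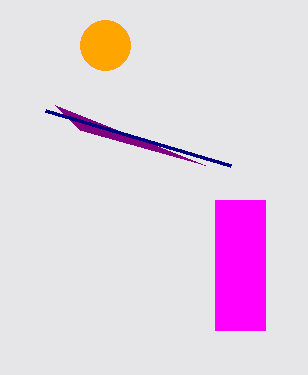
p_1 = 215, q_1 = 200, s_1 = 265, t_1 = 330, u_2 = 55, v_2 = 105, p_3 = 45, q_3 = 110, a_4 = 105, b_4 = 45, c_4 = 25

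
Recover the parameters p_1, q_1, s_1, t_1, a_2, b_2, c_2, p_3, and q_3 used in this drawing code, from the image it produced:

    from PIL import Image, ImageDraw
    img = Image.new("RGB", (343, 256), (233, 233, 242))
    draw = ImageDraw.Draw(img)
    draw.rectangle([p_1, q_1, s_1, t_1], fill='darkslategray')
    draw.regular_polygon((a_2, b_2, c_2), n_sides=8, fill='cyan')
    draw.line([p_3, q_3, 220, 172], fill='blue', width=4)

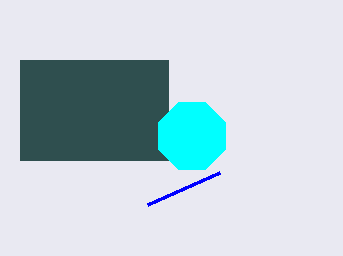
p_1 = 20; q_1 = 60; s_1 = 168; t_1 = 160; a_2 = 192; b_2 = 136; c_2 = 36; p_3 = 148; q_3 = 204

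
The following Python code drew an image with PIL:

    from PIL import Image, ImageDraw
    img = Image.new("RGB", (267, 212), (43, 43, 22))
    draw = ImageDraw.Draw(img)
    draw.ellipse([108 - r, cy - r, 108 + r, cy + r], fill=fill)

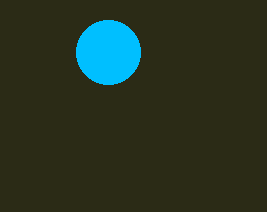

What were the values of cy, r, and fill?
cy = 52, r = 32, fill = 'deepskyblue'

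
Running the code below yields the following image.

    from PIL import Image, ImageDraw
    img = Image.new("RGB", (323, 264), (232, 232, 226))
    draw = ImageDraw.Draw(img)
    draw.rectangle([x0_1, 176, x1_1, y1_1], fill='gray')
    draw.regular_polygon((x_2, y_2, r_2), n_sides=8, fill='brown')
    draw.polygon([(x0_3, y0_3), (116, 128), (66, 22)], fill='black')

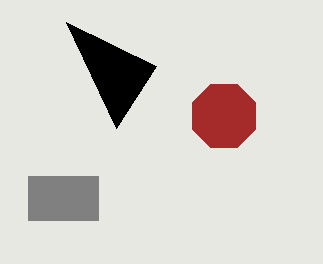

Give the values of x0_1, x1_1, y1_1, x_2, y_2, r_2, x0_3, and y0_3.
x0_1 = 28, x1_1 = 98, y1_1 = 220, x_2 = 224, y_2 = 116, r_2 = 34, x0_3 = 156, y0_3 = 66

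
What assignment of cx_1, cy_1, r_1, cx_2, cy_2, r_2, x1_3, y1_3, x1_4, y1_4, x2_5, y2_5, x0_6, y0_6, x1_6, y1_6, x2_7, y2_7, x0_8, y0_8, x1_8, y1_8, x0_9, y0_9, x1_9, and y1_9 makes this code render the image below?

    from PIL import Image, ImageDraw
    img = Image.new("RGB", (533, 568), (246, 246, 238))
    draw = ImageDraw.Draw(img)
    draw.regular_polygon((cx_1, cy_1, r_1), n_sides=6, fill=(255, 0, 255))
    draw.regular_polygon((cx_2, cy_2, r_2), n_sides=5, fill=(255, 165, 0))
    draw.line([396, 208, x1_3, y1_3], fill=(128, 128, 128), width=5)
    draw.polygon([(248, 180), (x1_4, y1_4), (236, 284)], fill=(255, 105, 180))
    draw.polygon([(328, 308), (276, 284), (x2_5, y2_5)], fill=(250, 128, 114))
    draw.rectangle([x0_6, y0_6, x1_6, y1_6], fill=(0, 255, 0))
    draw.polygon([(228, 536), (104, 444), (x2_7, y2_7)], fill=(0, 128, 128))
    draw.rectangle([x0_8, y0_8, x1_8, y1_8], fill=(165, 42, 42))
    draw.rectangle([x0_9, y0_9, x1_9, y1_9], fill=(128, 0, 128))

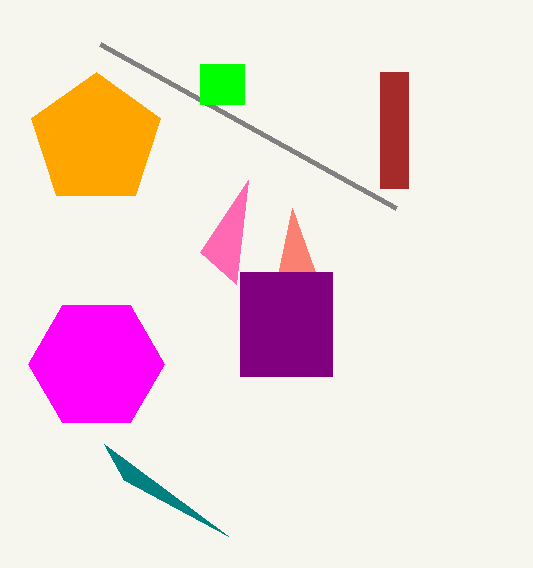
cx_1 = 96; cy_1 = 364; r_1 = 68; cx_2 = 96; cy_2 = 140; r_2 = 68; x1_3 = 100; y1_3 = 44; x1_4 = 200; y1_4 = 252; x2_5 = 292; y2_5 = 208; x0_6 = 200; y0_6 = 64; x1_6 = 244; y1_6 = 104; x2_7 = 124; y2_7 = 480; x0_8 = 380; y0_8 = 72; x1_8 = 408; y1_8 = 188; x0_9 = 240; y0_9 = 272; x1_9 = 332; y1_9 = 376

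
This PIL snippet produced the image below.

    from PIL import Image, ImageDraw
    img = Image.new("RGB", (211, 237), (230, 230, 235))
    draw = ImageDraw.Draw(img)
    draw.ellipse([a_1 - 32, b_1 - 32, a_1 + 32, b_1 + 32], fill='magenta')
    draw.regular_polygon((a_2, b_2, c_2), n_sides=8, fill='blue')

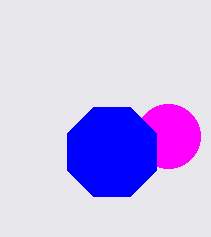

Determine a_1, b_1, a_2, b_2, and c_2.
a_1 = 168; b_1 = 136; a_2 = 112; b_2 = 152; c_2 = 48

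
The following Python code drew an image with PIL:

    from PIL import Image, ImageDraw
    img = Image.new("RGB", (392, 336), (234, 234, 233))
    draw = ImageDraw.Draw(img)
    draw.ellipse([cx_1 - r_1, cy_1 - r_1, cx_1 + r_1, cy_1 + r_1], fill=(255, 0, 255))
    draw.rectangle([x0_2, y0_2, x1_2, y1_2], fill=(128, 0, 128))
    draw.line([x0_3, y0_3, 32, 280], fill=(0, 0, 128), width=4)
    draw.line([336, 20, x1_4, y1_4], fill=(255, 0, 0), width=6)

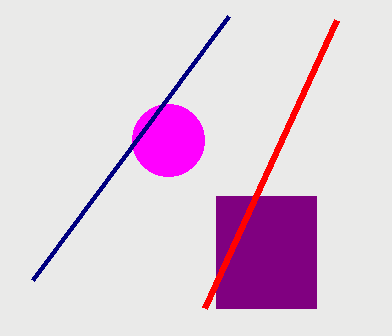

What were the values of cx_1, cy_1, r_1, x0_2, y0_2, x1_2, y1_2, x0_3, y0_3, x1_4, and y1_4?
cx_1 = 168; cy_1 = 140; r_1 = 36; x0_2 = 216; y0_2 = 196; x1_2 = 316; y1_2 = 308; x0_3 = 228; y0_3 = 16; x1_4 = 204; y1_4 = 308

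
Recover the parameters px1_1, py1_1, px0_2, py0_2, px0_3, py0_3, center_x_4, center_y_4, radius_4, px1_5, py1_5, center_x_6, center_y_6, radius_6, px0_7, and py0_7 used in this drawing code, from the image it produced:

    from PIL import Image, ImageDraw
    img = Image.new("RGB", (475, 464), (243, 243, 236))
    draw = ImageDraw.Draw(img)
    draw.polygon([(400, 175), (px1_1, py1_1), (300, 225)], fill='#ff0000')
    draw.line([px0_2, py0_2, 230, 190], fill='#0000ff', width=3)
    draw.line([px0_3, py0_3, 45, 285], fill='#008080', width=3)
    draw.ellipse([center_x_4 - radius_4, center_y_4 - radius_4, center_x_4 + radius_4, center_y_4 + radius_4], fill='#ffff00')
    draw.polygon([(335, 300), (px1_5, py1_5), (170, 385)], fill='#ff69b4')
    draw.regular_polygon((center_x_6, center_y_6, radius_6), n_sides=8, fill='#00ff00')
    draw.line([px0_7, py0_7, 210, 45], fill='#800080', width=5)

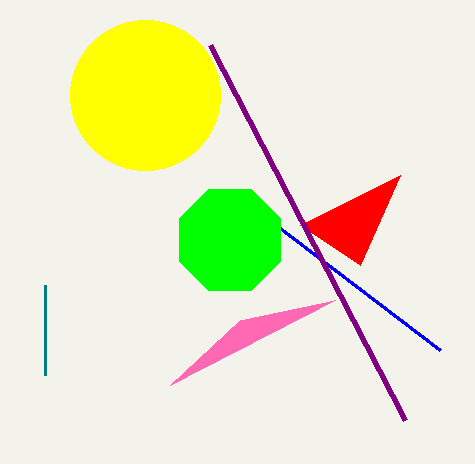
px1_1 = 360; py1_1 = 265; px0_2 = 440; py0_2 = 350; px0_3 = 45; py0_3 = 375; center_x_4 = 145; center_y_4 = 95; radius_4 = 75; px1_5 = 240; py1_5 = 320; center_x_6 = 230; center_y_6 = 240; radius_6 = 55; px0_7 = 405; py0_7 = 420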